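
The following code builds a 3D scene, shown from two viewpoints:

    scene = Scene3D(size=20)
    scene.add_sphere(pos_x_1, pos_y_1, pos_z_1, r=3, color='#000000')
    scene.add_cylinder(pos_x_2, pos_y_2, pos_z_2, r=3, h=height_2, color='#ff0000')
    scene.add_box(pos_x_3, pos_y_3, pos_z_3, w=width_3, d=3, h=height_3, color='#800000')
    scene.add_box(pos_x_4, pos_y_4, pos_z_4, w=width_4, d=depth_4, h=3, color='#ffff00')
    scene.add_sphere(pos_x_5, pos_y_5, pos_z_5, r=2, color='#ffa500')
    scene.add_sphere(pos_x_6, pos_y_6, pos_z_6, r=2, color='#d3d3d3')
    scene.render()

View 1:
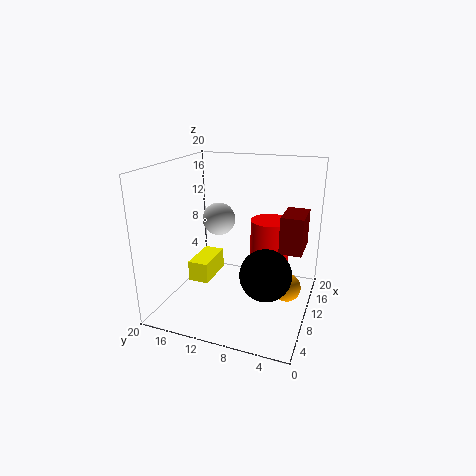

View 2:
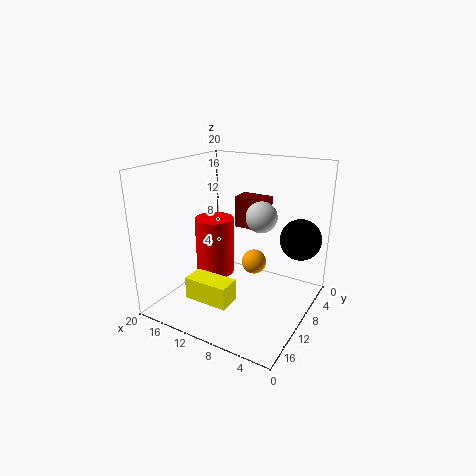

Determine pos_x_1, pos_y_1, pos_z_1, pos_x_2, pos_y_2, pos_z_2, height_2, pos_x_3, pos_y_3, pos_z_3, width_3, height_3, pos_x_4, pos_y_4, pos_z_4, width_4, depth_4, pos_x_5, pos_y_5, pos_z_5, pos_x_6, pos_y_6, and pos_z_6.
pos_x_1 = 3; pos_y_1 = 4; pos_z_1 = 9; pos_x_2 = 16; pos_y_2 = 7; pos_z_2 = 2; height_2 = 9; pos_x_3 = 9; pos_y_3 = 1; pos_z_3 = 9; width_3 = 5; height_3 = 5; pos_x_4 = 8; pos_y_4 = 14; pos_z_4 = 3; width_4 = 6; depth_4 = 3; pos_x_5 = 11; pos_y_5 = 3; pos_z_5 = 3; pos_x_6 = 6; pos_y_6 = 11; pos_z_6 = 14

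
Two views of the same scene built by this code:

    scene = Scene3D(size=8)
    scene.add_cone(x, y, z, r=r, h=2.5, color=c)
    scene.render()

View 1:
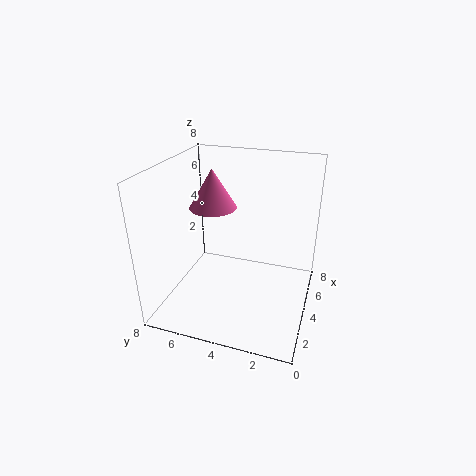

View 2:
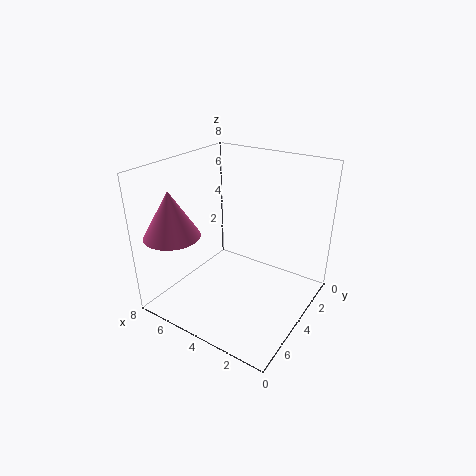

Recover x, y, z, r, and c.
x = 6.5, y = 6.5, z = 4.5, r = 1.5, c = 'hotpink'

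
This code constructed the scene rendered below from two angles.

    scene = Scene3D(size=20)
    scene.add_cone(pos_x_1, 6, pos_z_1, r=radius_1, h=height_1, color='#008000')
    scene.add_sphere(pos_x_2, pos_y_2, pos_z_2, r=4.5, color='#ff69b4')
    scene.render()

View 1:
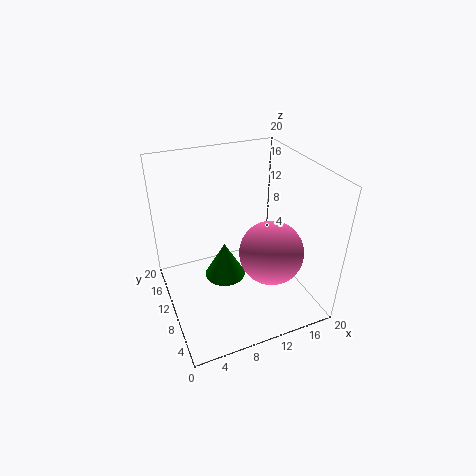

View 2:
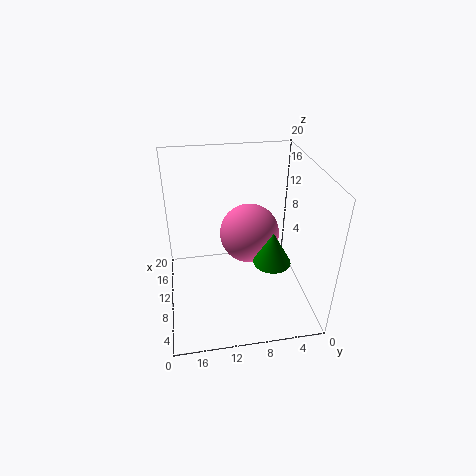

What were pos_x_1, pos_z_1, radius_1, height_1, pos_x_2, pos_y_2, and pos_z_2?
pos_x_1 = 6.5, pos_z_1 = 8, radius_1 = 2.5, height_1 = 4.5, pos_x_2 = 14, pos_y_2 = 7.5, pos_z_2 = 8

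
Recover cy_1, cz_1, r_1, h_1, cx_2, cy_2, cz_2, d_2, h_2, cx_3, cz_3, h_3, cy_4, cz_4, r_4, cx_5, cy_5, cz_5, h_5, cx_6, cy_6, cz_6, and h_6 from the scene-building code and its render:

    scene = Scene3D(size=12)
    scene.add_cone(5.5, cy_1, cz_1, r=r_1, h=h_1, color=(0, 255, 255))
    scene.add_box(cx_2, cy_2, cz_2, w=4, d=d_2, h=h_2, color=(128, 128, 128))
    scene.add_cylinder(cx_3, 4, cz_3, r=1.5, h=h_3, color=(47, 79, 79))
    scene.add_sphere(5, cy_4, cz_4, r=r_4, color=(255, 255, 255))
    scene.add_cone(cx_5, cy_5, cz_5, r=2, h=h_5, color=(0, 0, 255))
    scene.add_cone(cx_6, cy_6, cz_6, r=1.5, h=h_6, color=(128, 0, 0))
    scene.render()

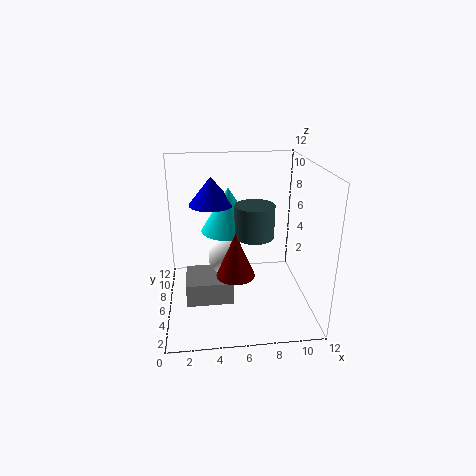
cy_1 = 9; cz_1 = 5.5; r_1 = 2.5; h_1 = 4; cx_2 = 1.5; cy_2 = 4.5; cz_2 = 0.5; d_2 = 3.5; h_2 = 2; cx_3 = 7; cz_3 = 7; h_3 = 2.5; cy_4 = 6.5; cz_4 = 4; r_4 = 1.5; cx_5 = 4; cy_5 = 9; cz_5 = 8; h_5 = 2.5; cx_6 = 5.5; cy_6 = 3.5; cz_6 = 4; h_6 = 3.5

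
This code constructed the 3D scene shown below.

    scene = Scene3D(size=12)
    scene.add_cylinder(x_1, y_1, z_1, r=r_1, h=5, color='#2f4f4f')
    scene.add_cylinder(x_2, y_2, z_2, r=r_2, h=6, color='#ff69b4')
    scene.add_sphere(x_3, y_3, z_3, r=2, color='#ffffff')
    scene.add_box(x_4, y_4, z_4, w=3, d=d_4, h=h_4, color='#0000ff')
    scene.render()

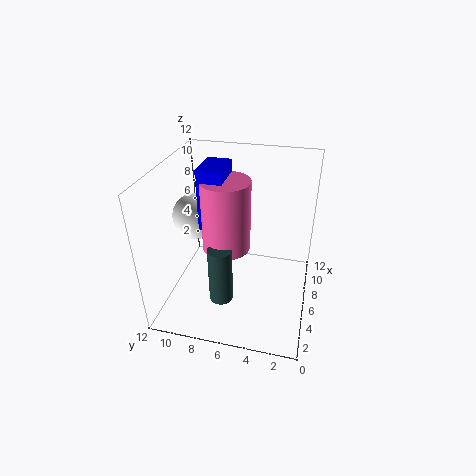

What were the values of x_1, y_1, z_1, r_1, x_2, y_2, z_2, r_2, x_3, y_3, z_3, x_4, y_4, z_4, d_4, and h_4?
x_1 = 4, y_1 = 7, z_1 = 1, r_1 = 1, x_2 = 6, y_2 = 7, z_2 = 5, r_2 = 2, x_3 = 7, y_3 = 10, z_3 = 7, x_4 = 5, y_4 = 7, z_4 = 7, d_4 = 2, h_4 = 5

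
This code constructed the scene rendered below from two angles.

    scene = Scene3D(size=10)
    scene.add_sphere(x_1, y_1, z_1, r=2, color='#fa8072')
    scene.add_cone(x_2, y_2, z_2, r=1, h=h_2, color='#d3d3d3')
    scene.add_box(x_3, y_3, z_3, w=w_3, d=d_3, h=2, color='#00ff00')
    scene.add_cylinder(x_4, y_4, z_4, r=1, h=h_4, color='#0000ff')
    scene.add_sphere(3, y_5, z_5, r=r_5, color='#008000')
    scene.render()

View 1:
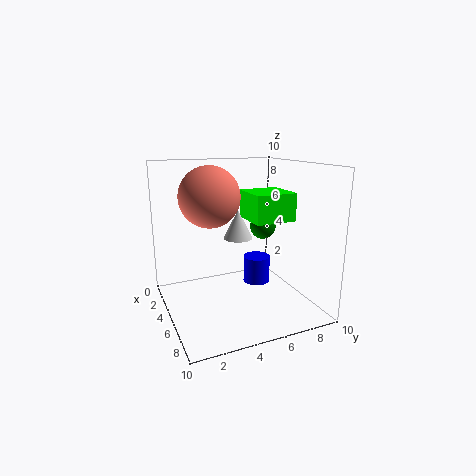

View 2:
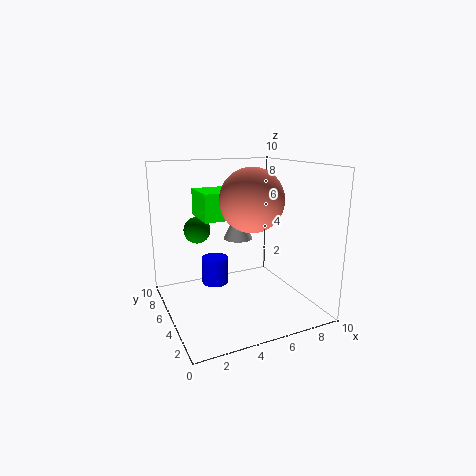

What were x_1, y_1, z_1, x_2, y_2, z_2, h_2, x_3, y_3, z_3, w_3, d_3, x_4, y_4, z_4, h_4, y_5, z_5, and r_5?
x_1 = 5
y_1 = 3
z_1 = 8
x_2 = 5
y_2 = 5
z_2 = 5
h_2 = 2
x_3 = 3
y_3 = 6
z_3 = 6
w_3 = 3
d_3 = 3
x_4 = 4
y_4 = 7
z_4 = 1
h_4 = 2
y_5 = 8
z_5 = 5
r_5 = 1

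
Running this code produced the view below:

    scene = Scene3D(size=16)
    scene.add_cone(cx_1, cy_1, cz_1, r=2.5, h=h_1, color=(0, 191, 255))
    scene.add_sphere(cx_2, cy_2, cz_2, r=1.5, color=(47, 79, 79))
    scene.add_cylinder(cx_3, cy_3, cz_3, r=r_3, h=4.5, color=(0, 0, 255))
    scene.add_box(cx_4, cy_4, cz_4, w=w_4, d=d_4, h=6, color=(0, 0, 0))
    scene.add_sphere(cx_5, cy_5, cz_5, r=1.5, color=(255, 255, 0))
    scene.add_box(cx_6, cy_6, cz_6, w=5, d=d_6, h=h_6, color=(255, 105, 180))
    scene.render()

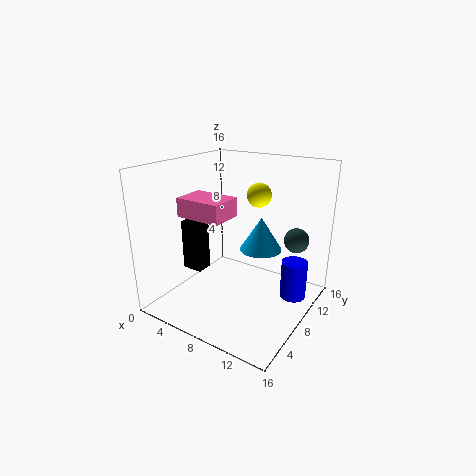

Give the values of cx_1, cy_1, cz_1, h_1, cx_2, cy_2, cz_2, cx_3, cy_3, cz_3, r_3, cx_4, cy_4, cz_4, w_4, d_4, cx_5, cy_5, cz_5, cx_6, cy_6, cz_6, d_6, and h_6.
cx_1 = 9, cy_1 = 11.5, cz_1 = 5.5, h_1 = 4, cx_2 = 12.5, cy_2 = 14, cz_2 = 6.5, cx_3 = 13.5, cy_3 = 11.5, cz_3 = 0.5, r_3 = 1.5, cx_4 = 1, cy_4 = 6.5, cz_4 = 3, w_4 = 2.5, d_4 = 2, cx_5 = 7.5, cy_5 = 13.5, cz_5 = 11.5, cx_6 = 3.5, cy_6 = 3.5, cz_6 = 11, d_6 = 3.5, h_6 = 2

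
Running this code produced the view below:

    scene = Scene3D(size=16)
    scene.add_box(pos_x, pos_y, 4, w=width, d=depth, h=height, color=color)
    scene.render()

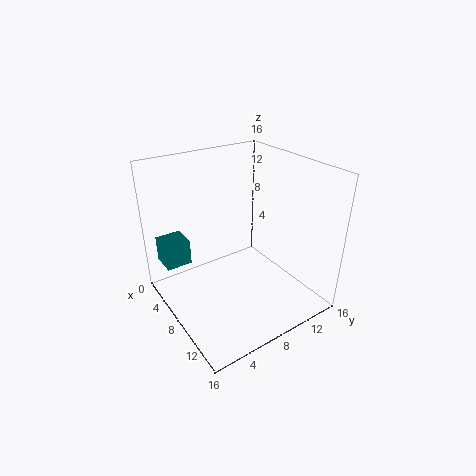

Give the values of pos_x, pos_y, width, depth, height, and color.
pos_x = 1; pos_y = 1; width = 3; depth = 3; height = 3; color = 'teal'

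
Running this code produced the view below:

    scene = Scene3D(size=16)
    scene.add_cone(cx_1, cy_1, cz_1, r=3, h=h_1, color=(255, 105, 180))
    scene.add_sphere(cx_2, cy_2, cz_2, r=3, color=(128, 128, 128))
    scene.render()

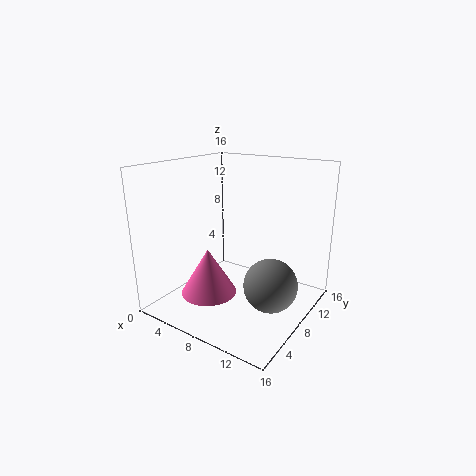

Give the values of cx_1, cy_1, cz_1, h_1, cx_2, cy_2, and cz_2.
cx_1 = 6.5
cy_1 = 4.5
cz_1 = 2.5
h_1 = 5
cx_2 = 12
cy_2 = 8.5
cz_2 = 3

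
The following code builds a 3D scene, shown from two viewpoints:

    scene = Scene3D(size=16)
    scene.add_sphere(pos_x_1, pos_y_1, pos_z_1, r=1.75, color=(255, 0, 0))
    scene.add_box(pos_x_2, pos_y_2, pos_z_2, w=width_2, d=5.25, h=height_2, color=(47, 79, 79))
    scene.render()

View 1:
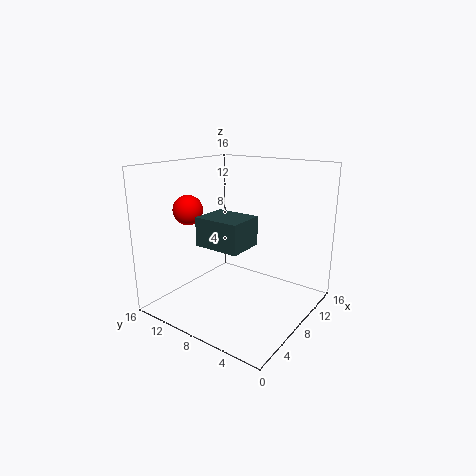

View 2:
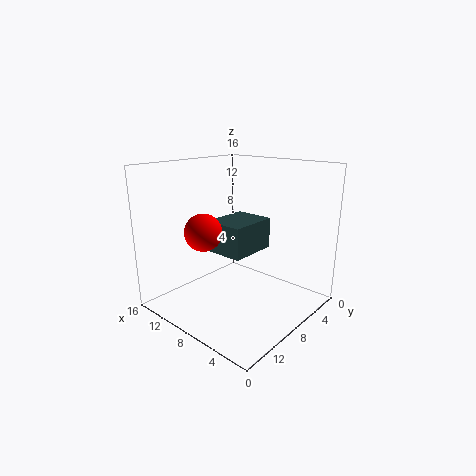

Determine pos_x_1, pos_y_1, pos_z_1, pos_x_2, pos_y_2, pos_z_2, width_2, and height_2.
pos_x_1 = 6.75, pos_y_1 = 14.25, pos_z_1 = 10.5, pos_x_2 = 5, pos_y_2 = 6.25, pos_z_2 = 7.25, width_2 = 4.25, height_2 = 3.25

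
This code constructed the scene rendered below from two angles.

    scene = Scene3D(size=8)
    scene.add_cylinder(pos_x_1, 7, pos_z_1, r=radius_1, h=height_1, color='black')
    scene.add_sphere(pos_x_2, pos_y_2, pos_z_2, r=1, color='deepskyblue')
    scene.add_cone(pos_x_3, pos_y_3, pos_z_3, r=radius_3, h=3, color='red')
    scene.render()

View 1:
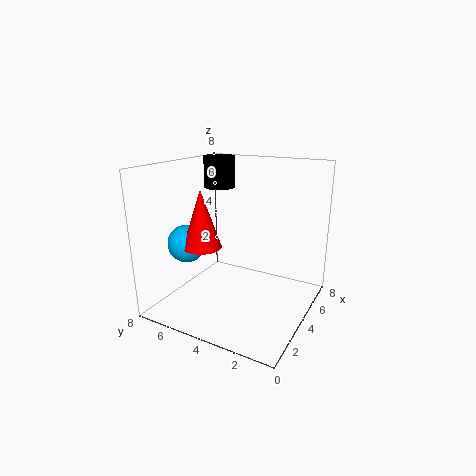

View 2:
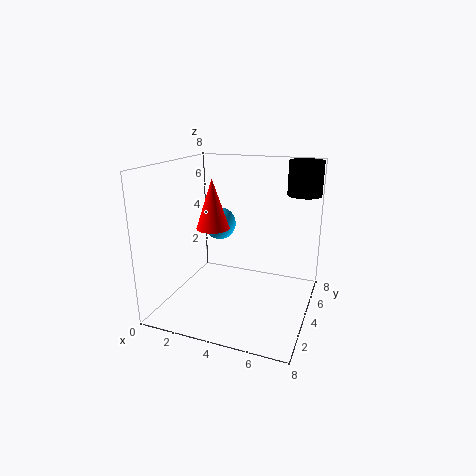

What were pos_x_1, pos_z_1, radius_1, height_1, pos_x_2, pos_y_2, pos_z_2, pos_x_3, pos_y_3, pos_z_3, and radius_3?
pos_x_1 = 7
pos_z_1 = 6
radius_1 = 1
height_1 = 2
pos_x_2 = 2
pos_y_2 = 6
pos_z_2 = 4
pos_x_3 = 2
pos_y_3 = 5
pos_z_3 = 4
radius_3 = 1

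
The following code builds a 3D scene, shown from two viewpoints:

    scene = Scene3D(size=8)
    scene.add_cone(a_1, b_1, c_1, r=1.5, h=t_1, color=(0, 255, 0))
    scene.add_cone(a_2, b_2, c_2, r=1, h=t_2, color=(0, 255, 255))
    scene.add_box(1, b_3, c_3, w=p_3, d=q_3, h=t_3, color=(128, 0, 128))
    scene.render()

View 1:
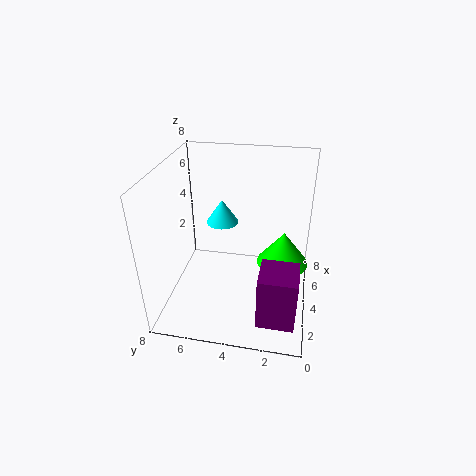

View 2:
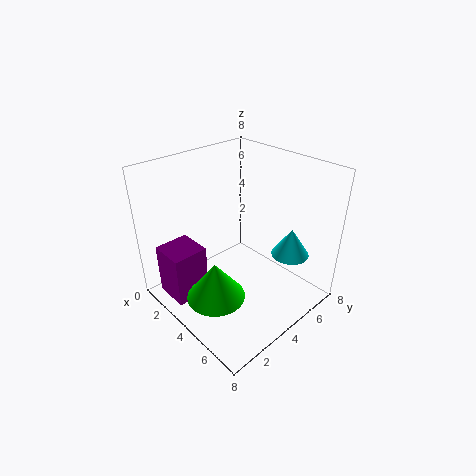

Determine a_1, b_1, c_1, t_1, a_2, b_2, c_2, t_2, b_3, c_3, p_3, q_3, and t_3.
a_1 = 5, b_1 = 1.5, c_1 = 2, t_1 = 2, a_2 = 6.5, b_2 = 5.5, c_2 = 3.5, t_2 = 1.5, b_3 = 0.5, c_3 = 0.5, p_3 = 2, q_3 = 2, t_3 = 3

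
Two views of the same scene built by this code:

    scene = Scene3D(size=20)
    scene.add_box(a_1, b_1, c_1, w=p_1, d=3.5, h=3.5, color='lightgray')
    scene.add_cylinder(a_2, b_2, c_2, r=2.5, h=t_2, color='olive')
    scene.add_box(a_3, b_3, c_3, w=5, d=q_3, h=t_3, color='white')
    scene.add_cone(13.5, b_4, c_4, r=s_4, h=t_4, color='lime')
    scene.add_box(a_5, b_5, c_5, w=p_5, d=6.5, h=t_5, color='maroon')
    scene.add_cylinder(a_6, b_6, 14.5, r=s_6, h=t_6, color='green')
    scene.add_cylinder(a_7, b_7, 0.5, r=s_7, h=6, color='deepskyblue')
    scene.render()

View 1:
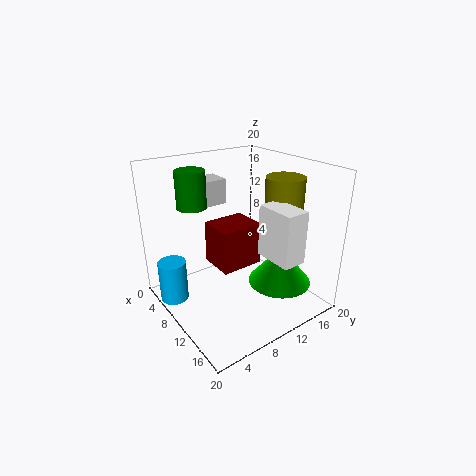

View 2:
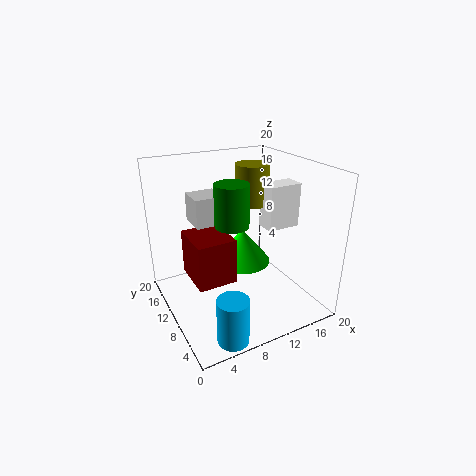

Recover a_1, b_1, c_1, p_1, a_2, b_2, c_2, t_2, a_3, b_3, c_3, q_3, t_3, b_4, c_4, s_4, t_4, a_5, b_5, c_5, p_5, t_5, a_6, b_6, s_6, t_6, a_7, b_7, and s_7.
a_1 = 3, b_1 = 7, c_1 = 14, p_1 = 3.5, a_2 = 14.5, b_2 = 14, c_2 = 13, t_2 = 6, a_3 = 15, b_3 = 9.5, c_3 = 10, q_3 = 3, t_3 = 6.5, b_4 = 15, c_4 = 3, s_4 = 4.5, t_4 = 5.5, a_5 = 3.5, b_5 = 8.5, c_5 = 4, p_5 = 5.5, t_5 = 6.5, a_6 = 6.5, b_6 = 5, s_6 = 2, t_6 = 5, a_7 = 5, b_7 = 2, s_7 = 2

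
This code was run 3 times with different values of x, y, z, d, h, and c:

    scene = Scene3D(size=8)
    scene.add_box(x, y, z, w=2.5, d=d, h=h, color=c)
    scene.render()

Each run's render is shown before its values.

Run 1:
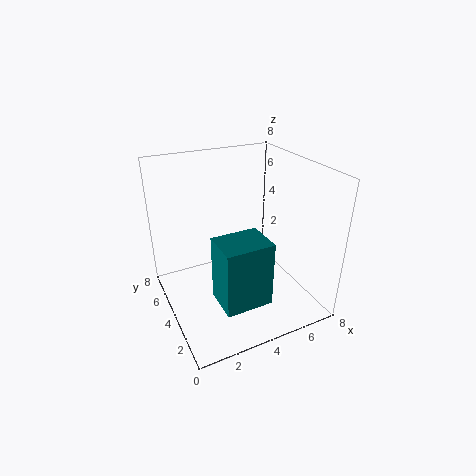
x = 2
y = 1
z = 1.5
d = 2
h = 3.5
c = 'teal'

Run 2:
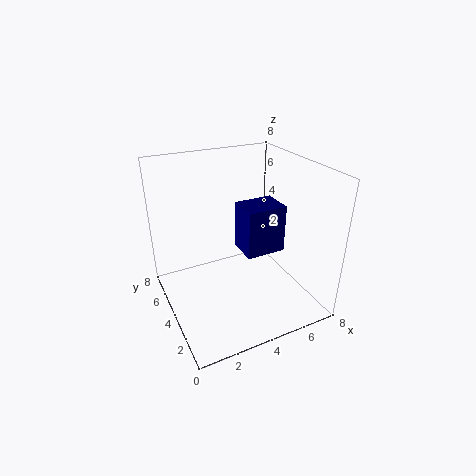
x = 5
y = 4.5
z = 2
d = 2
h = 3
c = 'navy'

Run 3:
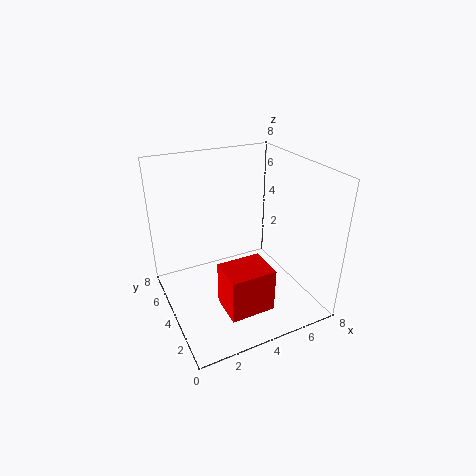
x = 2.5
y = 1.5
z = 0.5
d = 2
h = 2.5
c = 'red'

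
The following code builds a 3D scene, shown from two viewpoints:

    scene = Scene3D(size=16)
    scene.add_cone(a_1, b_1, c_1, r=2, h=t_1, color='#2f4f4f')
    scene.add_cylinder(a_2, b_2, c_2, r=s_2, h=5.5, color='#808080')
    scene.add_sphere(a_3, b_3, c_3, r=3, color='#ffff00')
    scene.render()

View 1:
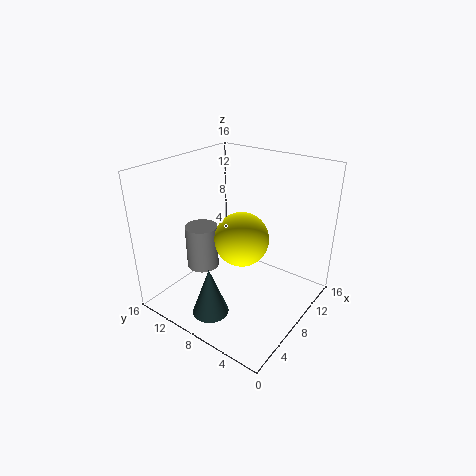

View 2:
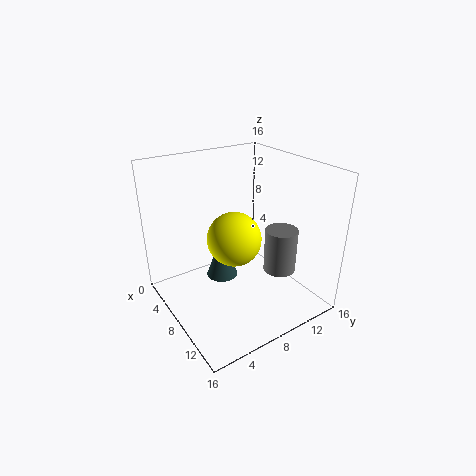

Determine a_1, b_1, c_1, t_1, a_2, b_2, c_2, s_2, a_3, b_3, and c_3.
a_1 = 3.5
b_1 = 8.5
c_1 = 0.5
t_1 = 5.5
a_2 = 8.5
b_2 = 14
c_2 = 2
s_2 = 2
a_3 = 8
b_3 = 7.5
c_3 = 8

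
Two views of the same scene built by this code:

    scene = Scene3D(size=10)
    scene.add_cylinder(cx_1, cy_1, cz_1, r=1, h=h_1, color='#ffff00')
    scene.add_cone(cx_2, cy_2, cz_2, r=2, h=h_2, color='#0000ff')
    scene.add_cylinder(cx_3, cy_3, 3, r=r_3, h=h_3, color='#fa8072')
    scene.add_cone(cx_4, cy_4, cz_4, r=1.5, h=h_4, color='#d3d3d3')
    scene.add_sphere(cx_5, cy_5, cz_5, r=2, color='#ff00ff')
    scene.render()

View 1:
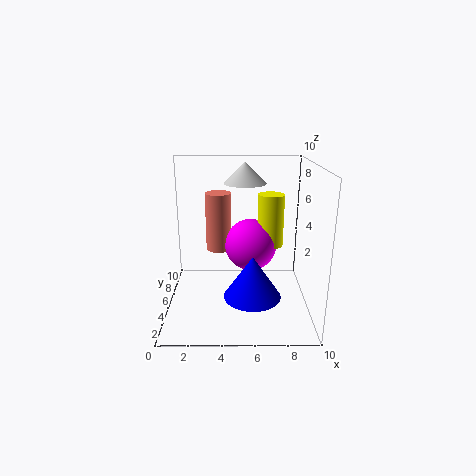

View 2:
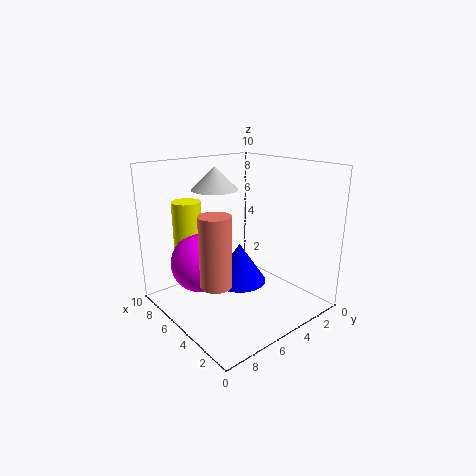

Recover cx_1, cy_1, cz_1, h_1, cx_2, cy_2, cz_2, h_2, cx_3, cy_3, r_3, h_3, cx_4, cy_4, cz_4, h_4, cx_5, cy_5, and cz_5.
cx_1 = 7.5, cy_1 = 7.5, cz_1 = 3.5, h_1 = 4, cx_2 = 6, cy_2 = 4, cz_2 = 1, h_2 = 3, cx_3 = 3.5, cy_3 = 8, r_3 = 1, h_3 = 4.5, cx_4 = 5.5, cy_4 = 6.5, cz_4 = 8.5, h_4 = 1.5, cx_5 = 6, cy_5 = 7.5, cz_5 = 3.5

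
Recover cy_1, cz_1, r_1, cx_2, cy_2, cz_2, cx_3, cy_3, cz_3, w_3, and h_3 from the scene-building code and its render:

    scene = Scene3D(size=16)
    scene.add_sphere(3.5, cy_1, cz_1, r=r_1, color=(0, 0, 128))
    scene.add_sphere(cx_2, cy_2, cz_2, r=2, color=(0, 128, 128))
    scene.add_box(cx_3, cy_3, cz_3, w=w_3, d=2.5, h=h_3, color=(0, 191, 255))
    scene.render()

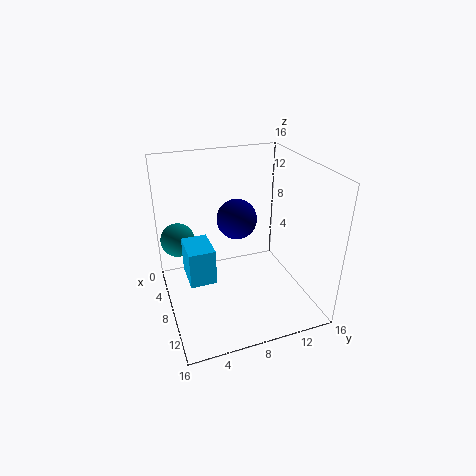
cy_1 = 9.5, cz_1 = 8, r_1 = 2.5, cx_2 = 3.5, cy_2 = 2, cz_2 = 6.5, cx_3 = 9.5, cy_3 = 1.5, cz_3 = 6.5, w_3 = 3.5, h_3 = 3.5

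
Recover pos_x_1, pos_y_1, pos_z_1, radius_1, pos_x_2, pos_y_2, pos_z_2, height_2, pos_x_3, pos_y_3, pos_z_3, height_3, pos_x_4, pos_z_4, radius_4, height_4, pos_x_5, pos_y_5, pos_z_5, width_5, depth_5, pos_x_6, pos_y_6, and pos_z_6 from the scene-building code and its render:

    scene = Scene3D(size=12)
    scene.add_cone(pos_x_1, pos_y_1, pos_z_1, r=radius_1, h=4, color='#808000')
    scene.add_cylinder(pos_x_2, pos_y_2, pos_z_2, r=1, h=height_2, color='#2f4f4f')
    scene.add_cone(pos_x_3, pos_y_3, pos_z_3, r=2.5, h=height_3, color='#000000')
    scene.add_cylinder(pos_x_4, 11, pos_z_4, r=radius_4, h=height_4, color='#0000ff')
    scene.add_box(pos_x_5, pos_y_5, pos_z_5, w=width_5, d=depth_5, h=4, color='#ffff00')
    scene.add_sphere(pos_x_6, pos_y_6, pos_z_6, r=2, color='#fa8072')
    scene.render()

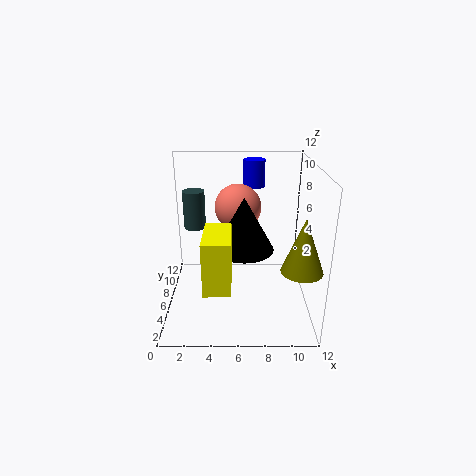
pos_x_1 = 10.5
pos_y_1 = 1.5
pos_z_1 = 5.5
radius_1 = 1.5
pos_x_2 = 2
pos_y_2 = 9.5
pos_z_2 = 5.5
height_2 = 3.5
pos_x_3 = 6.5
pos_y_3 = 6
pos_z_3 = 5
height_3 = 4.5
pos_x_4 = 7.5
pos_z_4 = 9
radius_4 = 1
height_4 = 2.5
pos_x_5 = 3.5
pos_y_5 = 0.5
pos_z_5 = 4
width_5 = 2
depth_5 = 4
pos_x_6 = 6
pos_y_6 = 8
pos_z_6 = 8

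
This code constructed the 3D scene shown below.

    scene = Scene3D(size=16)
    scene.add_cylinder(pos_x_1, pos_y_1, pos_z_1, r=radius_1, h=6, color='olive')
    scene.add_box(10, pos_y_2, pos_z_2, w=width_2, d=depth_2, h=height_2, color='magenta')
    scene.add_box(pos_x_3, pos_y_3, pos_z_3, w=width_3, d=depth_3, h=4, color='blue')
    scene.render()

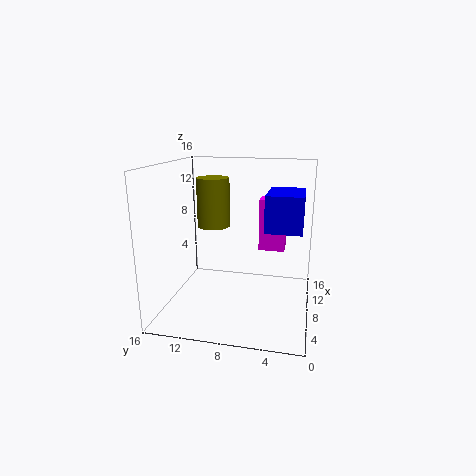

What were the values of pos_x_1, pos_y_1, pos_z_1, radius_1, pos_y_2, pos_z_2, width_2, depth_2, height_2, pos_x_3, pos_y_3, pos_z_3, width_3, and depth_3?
pos_x_1 = 12, pos_y_1 = 12, pos_z_1 = 8, radius_1 = 2, pos_y_2 = 3, pos_z_2 = 6, width_2 = 2, depth_2 = 3, height_2 = 6, pos_x_3 = 7, pos_y_3 = 1, pos_z_3 = 9, width_3 = 6, depth_3 = 4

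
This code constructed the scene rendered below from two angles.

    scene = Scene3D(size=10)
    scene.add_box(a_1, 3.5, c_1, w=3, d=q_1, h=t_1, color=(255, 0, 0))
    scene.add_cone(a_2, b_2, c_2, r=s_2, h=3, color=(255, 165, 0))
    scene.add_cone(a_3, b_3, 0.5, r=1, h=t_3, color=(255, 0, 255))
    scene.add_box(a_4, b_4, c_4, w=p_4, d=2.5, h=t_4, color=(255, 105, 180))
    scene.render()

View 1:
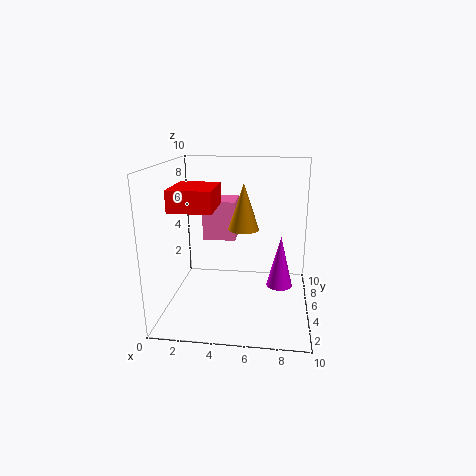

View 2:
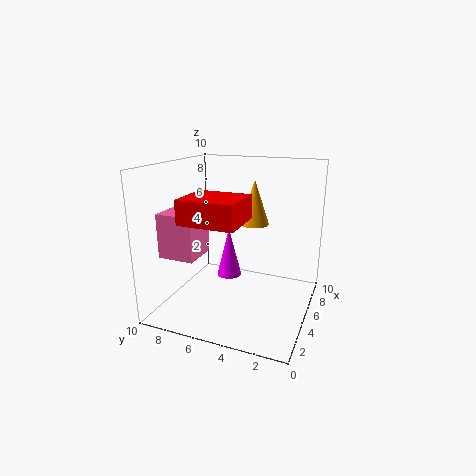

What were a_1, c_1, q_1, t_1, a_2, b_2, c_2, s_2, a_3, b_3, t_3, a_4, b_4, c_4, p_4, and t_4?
a_1 = 0.5, c_1 = 7, q_1 = 3.5, t_1 = 1.5, a_2 = 5.5, b_2 = 4, c_2 = 6, s_2 = 1, a_3 = 8, b_3 = 7, t_3 = 4, a_4 = 2, b_4 = 7, c_4 = 4, p_4 = 2.5, t_4 = 3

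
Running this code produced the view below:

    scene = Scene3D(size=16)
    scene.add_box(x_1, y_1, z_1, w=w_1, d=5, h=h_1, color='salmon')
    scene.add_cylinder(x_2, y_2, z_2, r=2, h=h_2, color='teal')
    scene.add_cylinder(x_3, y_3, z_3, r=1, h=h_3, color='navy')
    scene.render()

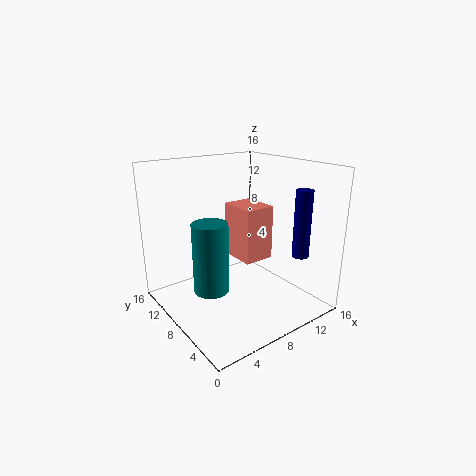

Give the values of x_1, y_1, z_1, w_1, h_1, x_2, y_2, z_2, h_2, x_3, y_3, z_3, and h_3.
x_1 = 11, y_1 = 10, z_1 = 3, w_1 = 4, h_1 = 7, x_2 = 5, y_2 = 9, z_2 = 2, h_2 = 8, x_3 = 15, y_3 = 5, z_3 = 5, h_3 = 8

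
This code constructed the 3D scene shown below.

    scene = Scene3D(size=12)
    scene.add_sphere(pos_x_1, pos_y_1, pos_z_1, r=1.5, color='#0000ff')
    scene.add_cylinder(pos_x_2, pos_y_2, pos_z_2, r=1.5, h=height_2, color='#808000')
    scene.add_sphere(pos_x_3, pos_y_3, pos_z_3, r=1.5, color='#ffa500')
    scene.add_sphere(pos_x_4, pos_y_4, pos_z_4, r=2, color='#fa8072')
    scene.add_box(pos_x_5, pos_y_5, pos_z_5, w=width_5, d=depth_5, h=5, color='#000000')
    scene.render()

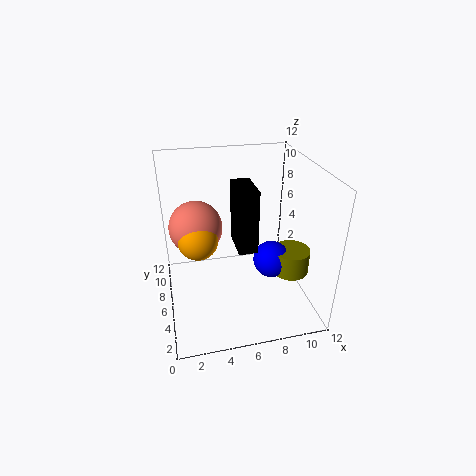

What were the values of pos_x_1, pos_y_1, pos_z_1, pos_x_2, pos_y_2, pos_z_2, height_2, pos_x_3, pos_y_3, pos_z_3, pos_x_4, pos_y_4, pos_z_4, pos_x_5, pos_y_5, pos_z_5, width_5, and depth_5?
pos_x_1 = 8.5; pos_y_1 = 4.5; pos_z_1 = 4.5; pos_x_2 = 10; pos_y_2 = 4; pos_z_2 = 3.5; height_2 = 2; pos_x_3 = 2.5; pos_y_3 = 4; pos_z_3 = 7.5; pos_x_4 = 2.5; pos_y_4 = 5; pos_z_4 = 8; pos_x_5 = 5.5; pos_y_5 = 3.5; pos_z_5 = 6; width_5 = 1.5; depth_5 = 3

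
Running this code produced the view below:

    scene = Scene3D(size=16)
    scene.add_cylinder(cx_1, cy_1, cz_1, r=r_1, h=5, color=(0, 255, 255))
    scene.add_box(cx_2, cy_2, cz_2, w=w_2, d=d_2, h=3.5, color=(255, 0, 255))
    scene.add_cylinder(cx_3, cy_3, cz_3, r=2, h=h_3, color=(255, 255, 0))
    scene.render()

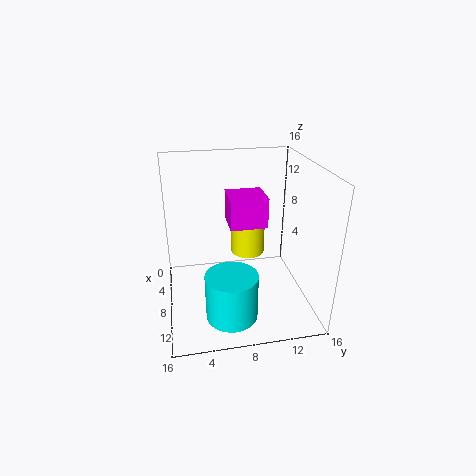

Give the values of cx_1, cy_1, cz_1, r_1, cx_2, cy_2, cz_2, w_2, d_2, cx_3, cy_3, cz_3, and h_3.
cx_1 = 12.25, cy_1 = 6.5, cz_1 = 1, r_1 = 2.75, cx_2 = 3.75, cy_2 = 7.25, cz_2 = 8.75, w_2 = 4, d_2 = 4.25, cx_3 = 5.25, cy_3 = 9.75, cz_3 = 4.75, h_3 = 5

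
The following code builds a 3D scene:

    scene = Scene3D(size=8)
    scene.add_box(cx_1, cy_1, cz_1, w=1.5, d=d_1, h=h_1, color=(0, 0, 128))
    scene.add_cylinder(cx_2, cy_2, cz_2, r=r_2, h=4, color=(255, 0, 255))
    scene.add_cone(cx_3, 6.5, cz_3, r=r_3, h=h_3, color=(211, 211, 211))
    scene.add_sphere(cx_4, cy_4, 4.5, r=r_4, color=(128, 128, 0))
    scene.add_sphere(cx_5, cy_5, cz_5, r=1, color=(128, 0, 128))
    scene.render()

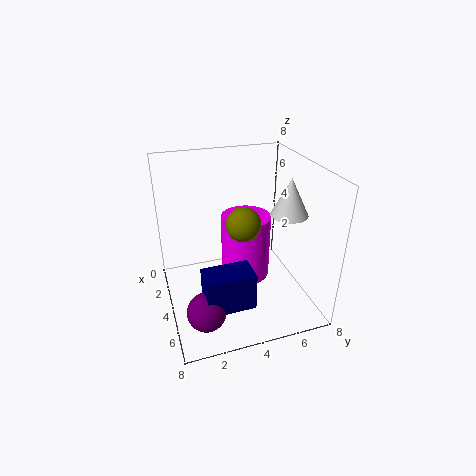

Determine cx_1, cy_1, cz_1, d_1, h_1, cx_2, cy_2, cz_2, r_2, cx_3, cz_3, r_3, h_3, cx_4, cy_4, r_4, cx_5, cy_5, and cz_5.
cx_1 = 5.5; cy_1 = 1.5; cz_1 = 1.5; d_1 = 2.5; h_1 = 2; cx_2 = 2.5; cy_2 = 5; cz_2 = 0.5; r_2 = 1.5; cx_3 = 5; cz_3 = 5.5; r_3 = 1; h_3 = 2; cx_4 = 3.5; cy_4 = 4.5; r_4 = 1; cx_5 = 6.5; cy_5 = 1.5; cz_5 = 1.5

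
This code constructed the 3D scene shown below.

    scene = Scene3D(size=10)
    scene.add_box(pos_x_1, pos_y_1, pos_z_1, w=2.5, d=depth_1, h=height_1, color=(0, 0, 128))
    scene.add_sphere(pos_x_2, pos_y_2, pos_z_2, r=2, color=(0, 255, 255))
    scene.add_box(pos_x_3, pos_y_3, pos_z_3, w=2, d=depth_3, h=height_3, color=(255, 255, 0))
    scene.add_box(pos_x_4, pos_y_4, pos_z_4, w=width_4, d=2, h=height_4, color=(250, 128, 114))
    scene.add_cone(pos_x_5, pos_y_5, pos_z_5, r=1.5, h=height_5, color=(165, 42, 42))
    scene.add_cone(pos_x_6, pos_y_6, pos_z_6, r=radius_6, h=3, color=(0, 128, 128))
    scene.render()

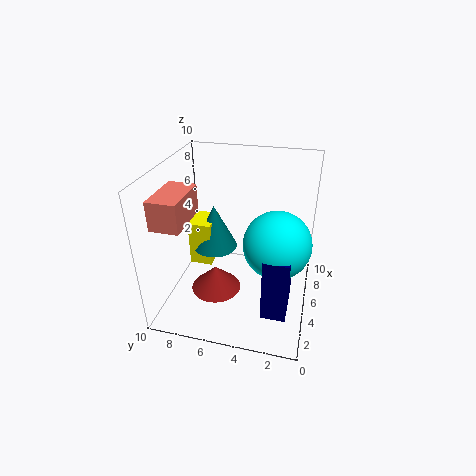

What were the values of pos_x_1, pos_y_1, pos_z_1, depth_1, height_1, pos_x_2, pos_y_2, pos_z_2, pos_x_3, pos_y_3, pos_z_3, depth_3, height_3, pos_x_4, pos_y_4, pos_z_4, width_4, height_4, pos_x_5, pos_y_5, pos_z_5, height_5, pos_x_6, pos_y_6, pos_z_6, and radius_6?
pos_x_1 = 0.5
pos_y_1 = 1
pos_z_1 = 2.5
depth_1 = 1.5
height_1 = 4
pos_x_2 = 2.5
pos_y_2 = 2
pos_z_2 = 6.5
pos_x_3 = 3.5
pos_y_3 = 6.5
pos_z_3 = 3.5
depth_3 = 1.5
height_3 = 3
pos_x_4 = 2
pos_y_4 = 8
pos_z_4 = 6.5
width_4 = 3.5
height_4 = 2
pos_x_5 = 1.5
pos_y_5 = 5.5
pos_z_5 = 3.5
height_5 = 1.5
pos_x_6 = 4.5
pos_y_6 = 6.5
pos_z_6 = 4.5
radius_6 = 1.5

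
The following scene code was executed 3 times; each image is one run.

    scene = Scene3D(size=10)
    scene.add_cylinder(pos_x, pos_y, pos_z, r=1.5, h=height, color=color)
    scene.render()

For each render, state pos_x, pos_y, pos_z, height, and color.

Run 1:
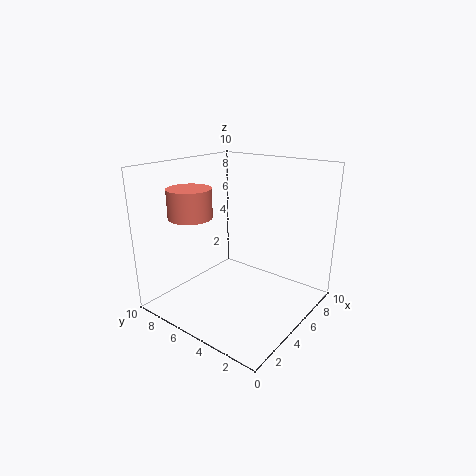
pos_x = 3; pos_y = 7.5; pos_z = 6.5; height = 2; color = 'salmon'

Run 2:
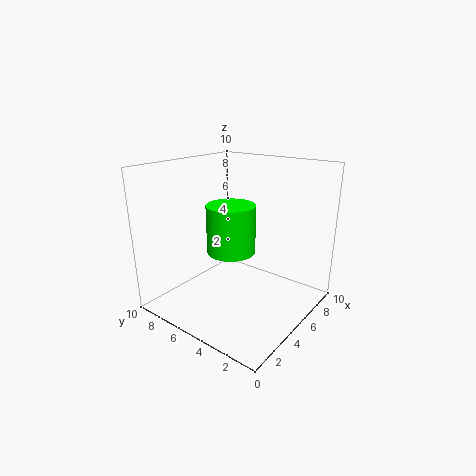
pos_x = 3; pos_y = 4; pos_z = 5; height = 3; color = 'lime'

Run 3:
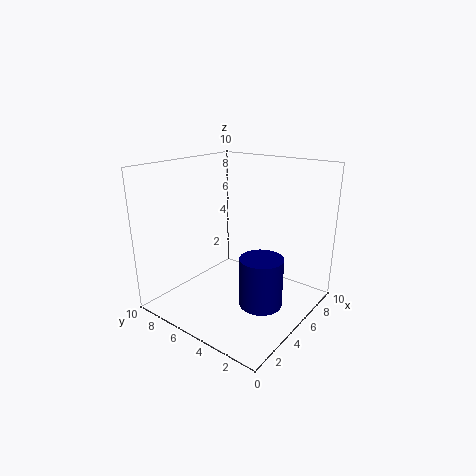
pos_x = 5; pos_y = 3; pos_z = 0.5; height = 3.5; color = 'navy'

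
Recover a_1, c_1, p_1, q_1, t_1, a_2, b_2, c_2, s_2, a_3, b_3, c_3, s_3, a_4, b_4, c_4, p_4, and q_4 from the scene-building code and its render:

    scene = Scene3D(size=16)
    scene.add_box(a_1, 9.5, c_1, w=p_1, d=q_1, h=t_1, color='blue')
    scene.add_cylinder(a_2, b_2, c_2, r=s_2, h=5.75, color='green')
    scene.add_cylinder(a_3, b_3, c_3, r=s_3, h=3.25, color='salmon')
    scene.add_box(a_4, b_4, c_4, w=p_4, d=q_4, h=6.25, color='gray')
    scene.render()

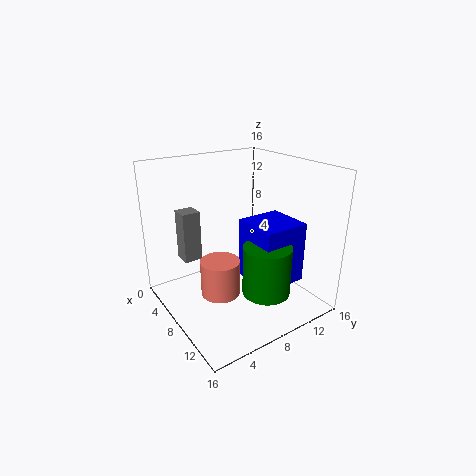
a_1 = 6; c_1 = 2; p_1 = 5.5; q_1 = 5.5; t_1 = 7.25; a_2 = 10.5; b_2 = 10.25; c_2 = 1.5; s_2 = 2.75; a_3 = 13.25; b_3 = 2.5; c_3 = 6; s_3 = 1.75; a_4 = 0.25; b_4 = 4; c_4 = 3.5; p_4 = 2.25; q_4 = 2.25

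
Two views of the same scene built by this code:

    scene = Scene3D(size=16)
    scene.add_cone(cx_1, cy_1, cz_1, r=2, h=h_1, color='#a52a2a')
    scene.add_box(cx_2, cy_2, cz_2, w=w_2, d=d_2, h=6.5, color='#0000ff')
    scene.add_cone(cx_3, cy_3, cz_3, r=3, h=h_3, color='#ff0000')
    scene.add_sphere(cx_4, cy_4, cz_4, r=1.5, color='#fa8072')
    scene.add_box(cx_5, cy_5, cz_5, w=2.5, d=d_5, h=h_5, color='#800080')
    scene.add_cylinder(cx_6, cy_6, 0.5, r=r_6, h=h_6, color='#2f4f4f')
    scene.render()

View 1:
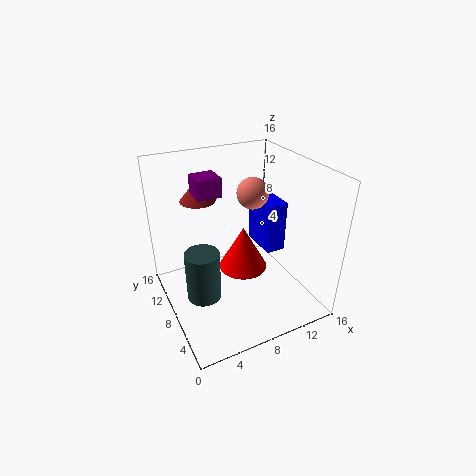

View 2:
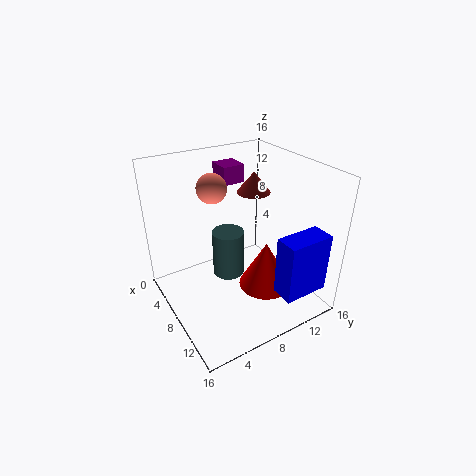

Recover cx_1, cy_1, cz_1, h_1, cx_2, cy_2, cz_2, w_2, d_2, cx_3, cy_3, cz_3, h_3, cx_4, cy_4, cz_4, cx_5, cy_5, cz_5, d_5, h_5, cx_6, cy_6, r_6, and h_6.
cx_1 = 5
cy_1 = 12
cz_1 = 11.5
h_1 = 2.5
cx_2 = 13
cy_2 = 9.5
cz_2 = 3.5
w_2 = 2.5
d_2 = 5
cx_3 = 10
cy_3 = 10.5
cz_3 = 2
h_3 = 5.5
cx_4 = 8
cy_4 = 5
cz_4 = 14.5
cx_5 = 3.5
cy_5 = 7.5
cz_5 = 13.5
d_5 = 2.5
h_5 = 2
cx_6 = 4
cy_6 = 9
r_6 = 2
h_6 = 6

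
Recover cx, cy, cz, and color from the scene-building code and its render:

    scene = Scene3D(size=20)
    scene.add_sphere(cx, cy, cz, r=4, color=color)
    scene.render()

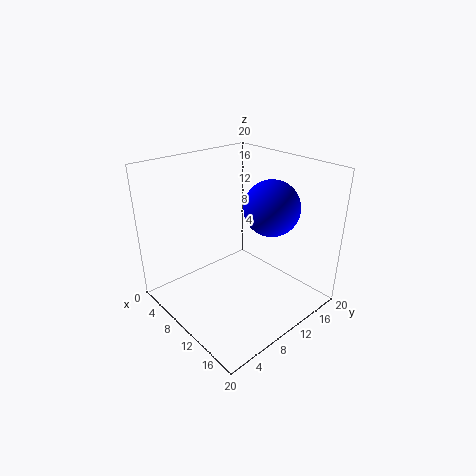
cx = 11.5; cy = 15; cz = 13.5; color = 'blue'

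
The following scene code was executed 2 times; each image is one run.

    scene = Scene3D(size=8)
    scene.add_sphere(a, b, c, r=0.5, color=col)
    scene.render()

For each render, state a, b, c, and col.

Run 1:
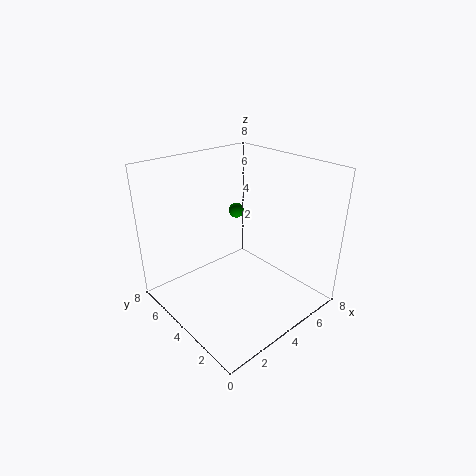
a = 6.5, b = 7, c = 4, col = 'green'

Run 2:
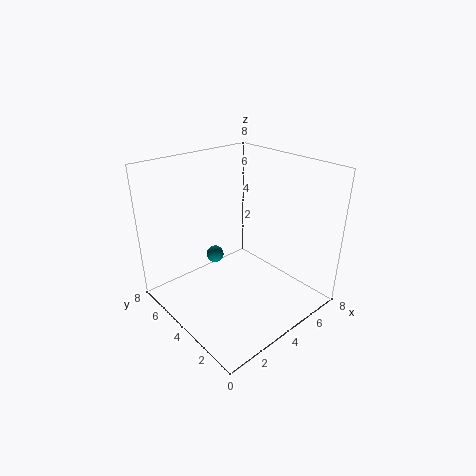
a = 3.5, b = 5.5, c = 2.5, col = 'teal'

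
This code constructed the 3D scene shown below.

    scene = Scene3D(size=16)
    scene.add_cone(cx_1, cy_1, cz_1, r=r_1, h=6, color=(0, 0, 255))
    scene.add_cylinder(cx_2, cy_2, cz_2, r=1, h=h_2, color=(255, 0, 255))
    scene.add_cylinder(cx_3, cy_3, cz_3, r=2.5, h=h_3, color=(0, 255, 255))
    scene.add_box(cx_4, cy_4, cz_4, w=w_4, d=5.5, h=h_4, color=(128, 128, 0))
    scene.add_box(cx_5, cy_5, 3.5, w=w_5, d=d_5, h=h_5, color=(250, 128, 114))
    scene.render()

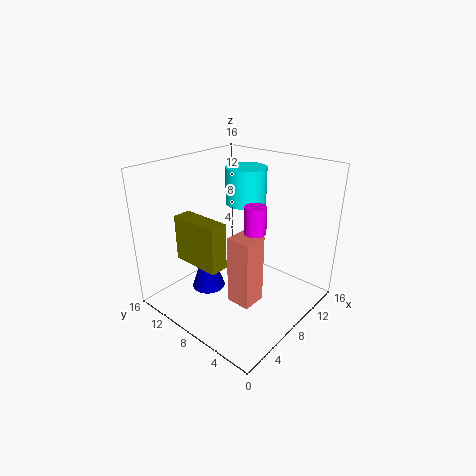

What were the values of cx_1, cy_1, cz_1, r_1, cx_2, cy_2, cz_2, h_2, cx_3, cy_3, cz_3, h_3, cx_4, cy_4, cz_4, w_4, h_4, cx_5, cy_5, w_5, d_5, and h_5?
cx_1 = 7
cy_1 = 12
cz_1 = 0.5
r_1 = 2
cx_2 = 4.5
cy_2 = 3
cz_2 = 11.5
h_2 = 2.5
cx_3 = 13
cy_3 = 11
cz_3 = 10
h_3 = 4.5
cx_4 = 3
cy_4 = 7
cz_4 = 6
w_4 = 2
h_4 = 5
cx_5 = 3.5
cy_5 = 3
w_5 = 2.5
d_5 = 2.5
h_5 = 7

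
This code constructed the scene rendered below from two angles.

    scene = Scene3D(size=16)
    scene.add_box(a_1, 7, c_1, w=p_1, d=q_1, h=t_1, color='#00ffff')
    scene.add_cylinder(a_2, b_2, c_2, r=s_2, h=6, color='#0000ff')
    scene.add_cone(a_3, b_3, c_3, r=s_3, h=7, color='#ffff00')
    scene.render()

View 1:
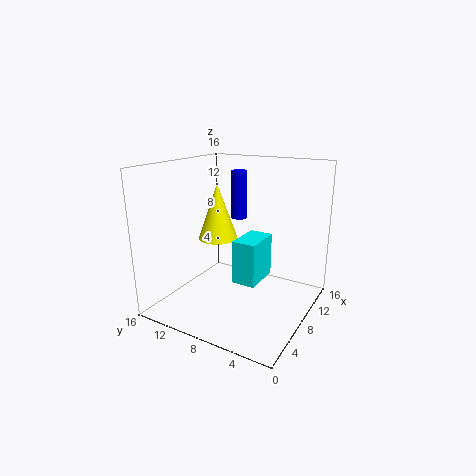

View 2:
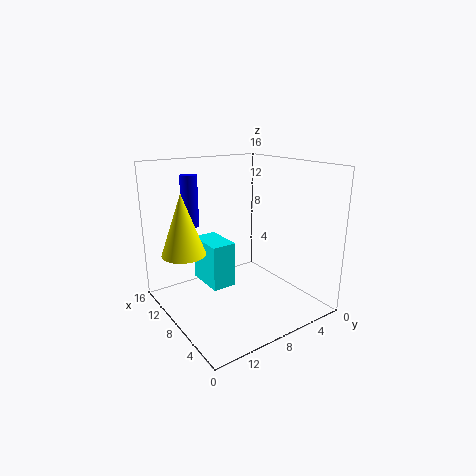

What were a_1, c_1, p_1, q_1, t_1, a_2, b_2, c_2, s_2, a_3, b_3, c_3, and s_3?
a_1 = 10; c_1 = 1; p_1 = 5; q_1 = 3; t_1 = 5.5; a_2 = 13.5; b_2 = 11; c_2 = 8.5; s_2 = 1; a_3 = 11.5; b_3 = 13; c_3 = 6; s_3 = 2.5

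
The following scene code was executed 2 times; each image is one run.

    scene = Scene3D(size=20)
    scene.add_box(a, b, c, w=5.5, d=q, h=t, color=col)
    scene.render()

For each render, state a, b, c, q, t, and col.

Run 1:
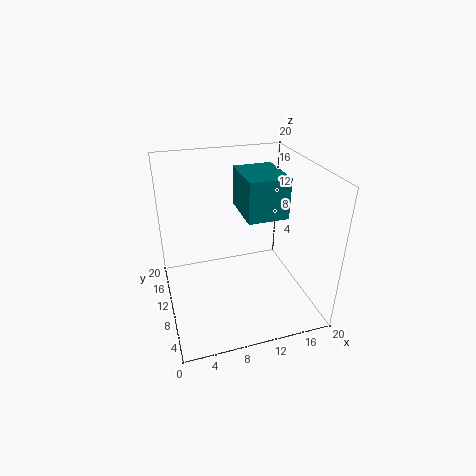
a = 10.5, b = 7, c = 13.5, q = 7, t = 5.5, col = 'teal'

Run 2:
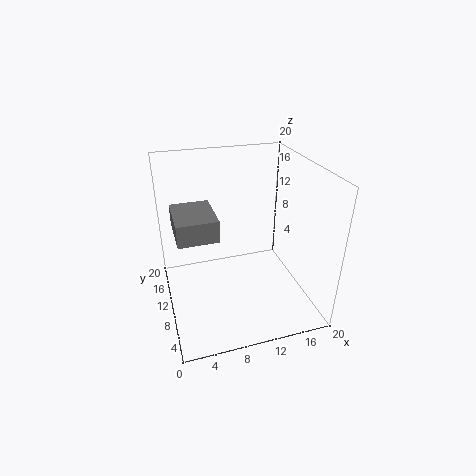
a = 1.5, b = 8, c = 11, q = 7, t = 3, col = 'gray'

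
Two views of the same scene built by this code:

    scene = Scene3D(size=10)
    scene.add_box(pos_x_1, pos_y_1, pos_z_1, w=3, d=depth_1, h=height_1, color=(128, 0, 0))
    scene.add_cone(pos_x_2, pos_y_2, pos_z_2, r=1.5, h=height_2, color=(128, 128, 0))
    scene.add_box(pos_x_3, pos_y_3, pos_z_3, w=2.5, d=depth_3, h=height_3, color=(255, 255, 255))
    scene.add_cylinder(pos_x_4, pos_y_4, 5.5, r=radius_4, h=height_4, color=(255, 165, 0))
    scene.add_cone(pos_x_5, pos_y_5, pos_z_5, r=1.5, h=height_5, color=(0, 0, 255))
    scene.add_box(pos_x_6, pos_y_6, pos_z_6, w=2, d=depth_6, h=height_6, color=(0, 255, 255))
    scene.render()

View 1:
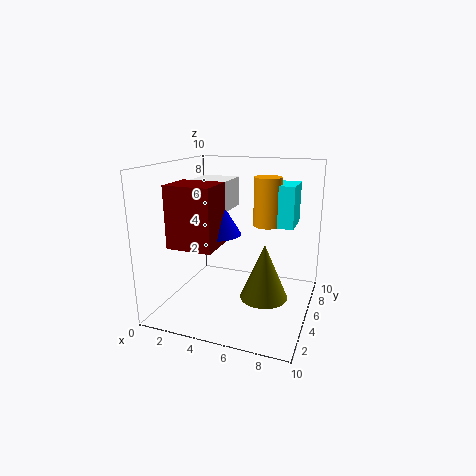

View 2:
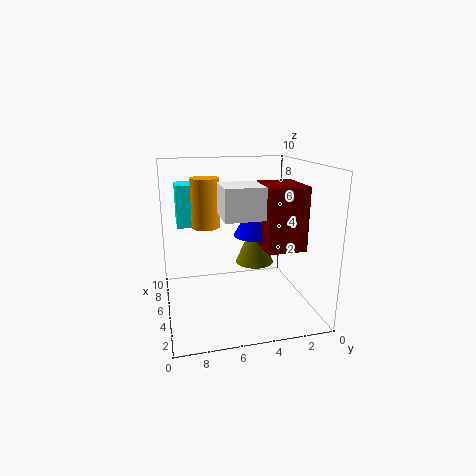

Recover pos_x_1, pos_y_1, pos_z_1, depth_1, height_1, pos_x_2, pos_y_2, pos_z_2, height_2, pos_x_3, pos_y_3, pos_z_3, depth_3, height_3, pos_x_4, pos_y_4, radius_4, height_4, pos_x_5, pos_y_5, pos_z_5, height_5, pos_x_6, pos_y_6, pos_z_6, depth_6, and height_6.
pos_x_1 = 1.5; pos_y_1 = 1.5; pos_z_1 = 5; depth_1 = 2.5; height_1 = 4; pos_x_2 = 7.5; pos_y_2 = 3; pos_z_2 = 2; height_2 = 3.5; pos_x_3 = 2; pos_y_3 = 4; pos_z_3 = 7; depth_3 = 2.5; height_3 = 2; pos_x_4 = 6.5; pos_y_4 = 7; radius_4 = 1; height_4 = 3.5; pos_x_5 = 4; pos_y_5 = 4; pos_z_5 = 5.5; height_5 = 2.5; pos_x_6 = 6.5; pos_y_6 = 6.5; pos_z_6 = 5.5; depth_6 = 2.5; height_6 = 3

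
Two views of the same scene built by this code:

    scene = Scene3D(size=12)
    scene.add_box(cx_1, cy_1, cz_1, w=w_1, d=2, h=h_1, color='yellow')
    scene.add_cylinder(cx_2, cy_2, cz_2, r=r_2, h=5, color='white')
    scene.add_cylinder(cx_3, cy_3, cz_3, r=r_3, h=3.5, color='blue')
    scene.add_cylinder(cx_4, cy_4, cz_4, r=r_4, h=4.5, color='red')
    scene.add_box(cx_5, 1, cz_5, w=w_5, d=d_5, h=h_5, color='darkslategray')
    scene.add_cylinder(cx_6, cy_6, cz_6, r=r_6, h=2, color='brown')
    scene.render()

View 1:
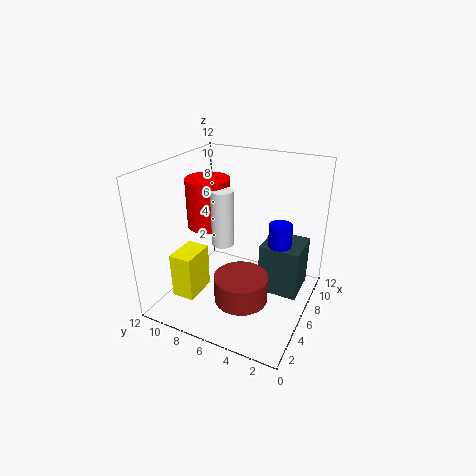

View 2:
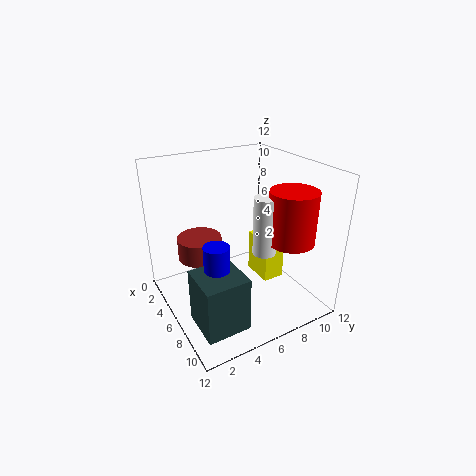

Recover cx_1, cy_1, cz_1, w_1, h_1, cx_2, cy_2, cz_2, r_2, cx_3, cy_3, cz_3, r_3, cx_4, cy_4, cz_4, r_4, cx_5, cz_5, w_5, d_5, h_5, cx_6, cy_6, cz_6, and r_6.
cx_1 = 3
cy_1 = 9
cz_1 = 0.5
w_1 = 3
h_1 = 4
cx_2 = 7
cy_2 = 8
cz_2 = 4.5
r_2 = 1
cx_3 = 8
cy_3 = 3
cz_3 = 3.5
r_3 = 1
cx_4 = 8
cy_4 = 10
cz_4 = 5.5
r_4 = 2
cx_5 = 7
cz_5 = 0.5
w_5 = 3.5
d_5 = 3.5
h_5 = 4.5
cx_6 = 2.5
cy_6 = 4
cz_6 = 3
r_6 = 2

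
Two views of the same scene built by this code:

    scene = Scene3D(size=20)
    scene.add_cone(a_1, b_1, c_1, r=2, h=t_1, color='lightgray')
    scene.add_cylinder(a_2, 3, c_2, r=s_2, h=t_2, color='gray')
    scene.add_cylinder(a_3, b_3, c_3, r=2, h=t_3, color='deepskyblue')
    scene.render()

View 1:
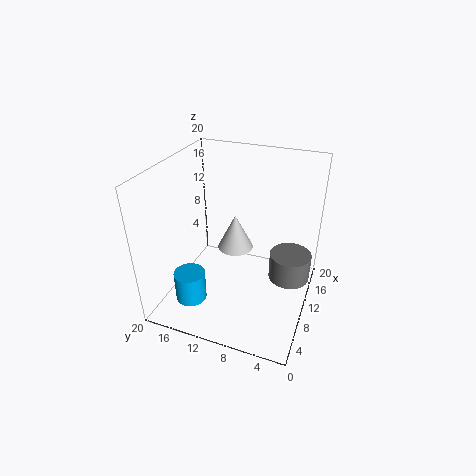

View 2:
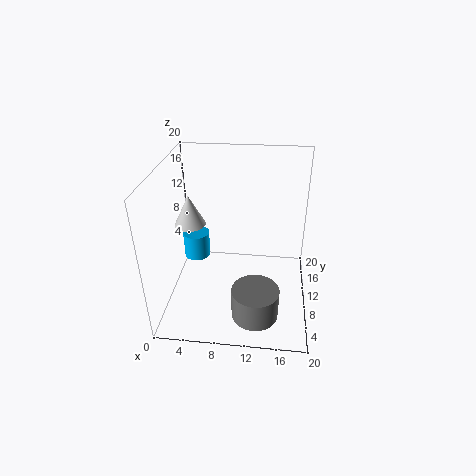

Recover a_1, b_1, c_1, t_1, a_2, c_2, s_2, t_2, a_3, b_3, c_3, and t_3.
a_1 = 4, b_1 = 8, c_1 = 13, t_1 = 4, a_2 = 13, c_2 = 3, s_2 = 3, t_2 = 4, a_3 = 3, b_3 = 14, c_3 = 4, t_3 = 4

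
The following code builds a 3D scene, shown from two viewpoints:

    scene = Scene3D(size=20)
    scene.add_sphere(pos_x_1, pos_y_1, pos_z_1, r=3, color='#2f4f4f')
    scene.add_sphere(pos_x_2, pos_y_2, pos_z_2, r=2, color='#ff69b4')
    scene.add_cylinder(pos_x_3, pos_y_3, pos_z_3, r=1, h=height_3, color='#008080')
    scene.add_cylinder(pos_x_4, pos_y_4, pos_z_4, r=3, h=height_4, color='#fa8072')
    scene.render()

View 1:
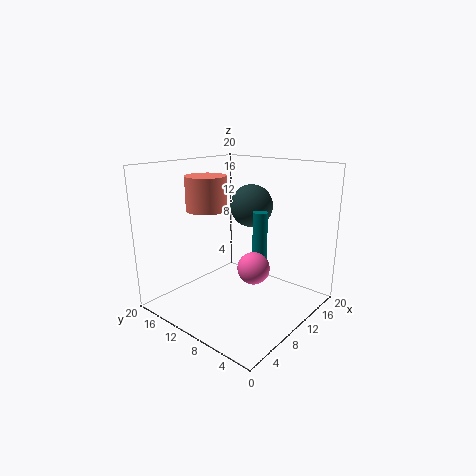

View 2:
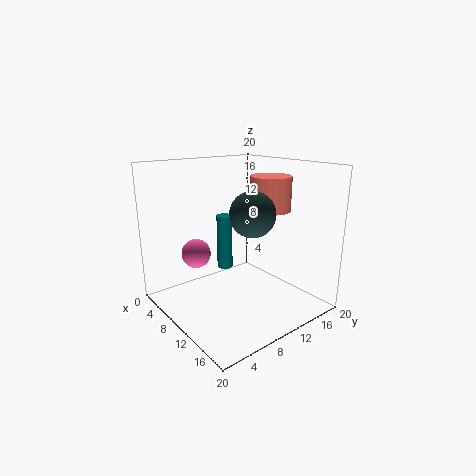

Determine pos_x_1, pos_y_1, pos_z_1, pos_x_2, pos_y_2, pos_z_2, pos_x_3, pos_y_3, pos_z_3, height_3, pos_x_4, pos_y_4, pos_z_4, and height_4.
pos_x_1 = 13; pos_y_1 = 10; pos_z_1 = 14; pos_x_2 = 7; pos_y_2 = 5; pos_z_2 = 8; pos_x_3 = 11; pos_y_3 = 7; pos_z_3 = 7; height_3 = 7; pos_x_4 = 10; pos_y_4 = 16; pos_z_4 = 13; height_4 = 5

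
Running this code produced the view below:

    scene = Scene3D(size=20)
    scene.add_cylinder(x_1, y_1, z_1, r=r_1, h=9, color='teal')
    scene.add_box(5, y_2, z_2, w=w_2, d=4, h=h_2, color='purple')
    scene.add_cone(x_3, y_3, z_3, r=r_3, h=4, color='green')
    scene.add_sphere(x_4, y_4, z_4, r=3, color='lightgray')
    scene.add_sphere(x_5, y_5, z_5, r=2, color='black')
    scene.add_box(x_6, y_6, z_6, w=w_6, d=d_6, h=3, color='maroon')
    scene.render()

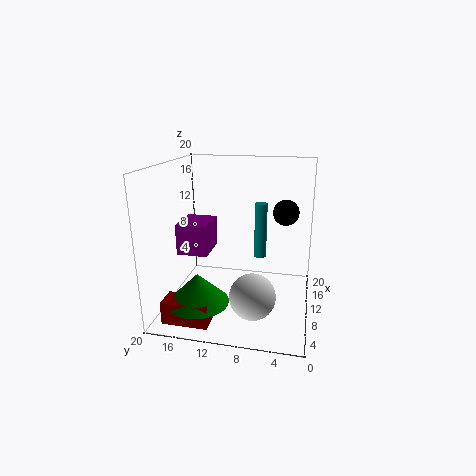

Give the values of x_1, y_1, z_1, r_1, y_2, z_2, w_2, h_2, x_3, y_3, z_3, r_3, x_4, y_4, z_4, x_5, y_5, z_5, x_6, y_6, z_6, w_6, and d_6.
x_1 = 18
y_1 = 8
z_1 = 4
r_1 = 1
y_2 = 13
z_2 = 9
w_2 = 5
h_2 = 4
x_3 = 4
y_3 = 14
z_3 = 3
r_3 = 4
x_4 = 5
y_4 = 7
z_4 = 4
x_5 = 17
y_5 = 4
z_5 = 12
x_6 = 1
y_6 = 12
z_6 = 1
w_6 = 3
d_6 = 6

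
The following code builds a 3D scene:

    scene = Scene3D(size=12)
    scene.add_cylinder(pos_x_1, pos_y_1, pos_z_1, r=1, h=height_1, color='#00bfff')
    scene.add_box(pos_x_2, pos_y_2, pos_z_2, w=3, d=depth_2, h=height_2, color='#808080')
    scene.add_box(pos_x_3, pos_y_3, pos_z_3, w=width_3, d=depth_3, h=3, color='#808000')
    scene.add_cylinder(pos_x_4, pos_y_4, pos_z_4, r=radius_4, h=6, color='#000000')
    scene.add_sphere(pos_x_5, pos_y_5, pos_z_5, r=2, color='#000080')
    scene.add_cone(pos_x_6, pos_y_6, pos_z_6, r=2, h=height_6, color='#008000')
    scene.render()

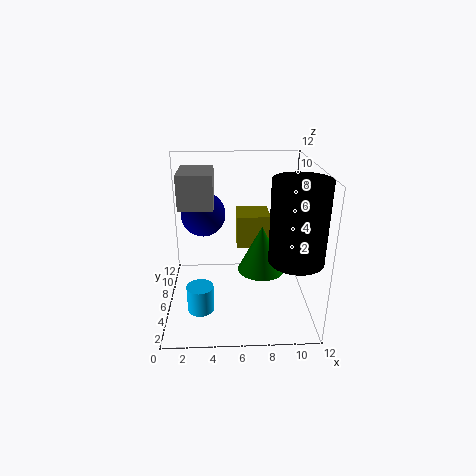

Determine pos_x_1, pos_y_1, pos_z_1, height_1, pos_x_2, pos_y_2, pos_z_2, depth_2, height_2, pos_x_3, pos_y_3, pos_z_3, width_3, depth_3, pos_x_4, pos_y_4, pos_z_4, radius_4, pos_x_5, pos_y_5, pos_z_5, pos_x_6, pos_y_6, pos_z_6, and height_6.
pos_x_1 = 3
pos_y_1 = 2
pos_z_1 = 2
height_1 = 2
pos_x_2 = 1
pos_y_2 = 7
pos_z_2 = 8
depth_2 = 4
height_2 = 3
pos_x_3 = 6
pos_y_3 = 8
pos_z_3 = 4
width_3 = 3
depth_3 = 3
pos_x_4 = 10
pos_y_4 = 2
pos_z_4 = 6
radius_4 = 2
pos_x_5 = 3
pos_y_5 = 9
pos_z_5 = 7
pos_x_6 = 8
pos_y_6 = 6
pos_z_6 = 3
height_6 = 4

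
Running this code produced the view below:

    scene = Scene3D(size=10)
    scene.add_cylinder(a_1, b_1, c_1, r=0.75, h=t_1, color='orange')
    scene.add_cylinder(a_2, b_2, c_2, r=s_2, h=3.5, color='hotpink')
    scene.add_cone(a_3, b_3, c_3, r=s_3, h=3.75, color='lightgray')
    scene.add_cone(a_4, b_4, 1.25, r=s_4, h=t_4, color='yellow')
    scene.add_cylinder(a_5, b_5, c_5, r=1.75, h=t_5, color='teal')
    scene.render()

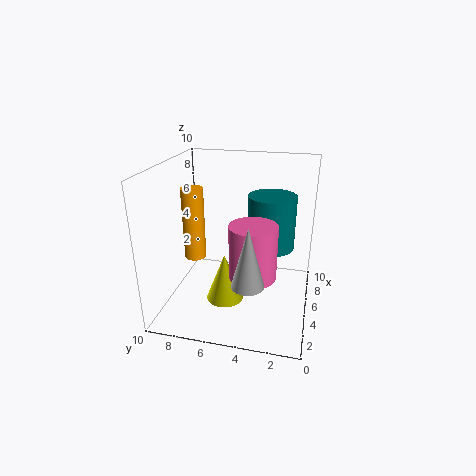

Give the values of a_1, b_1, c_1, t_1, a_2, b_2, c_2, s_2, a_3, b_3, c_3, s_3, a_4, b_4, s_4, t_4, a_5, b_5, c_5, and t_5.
a_1 = 4.5
b_1 = 8
c_1 = 3.5
t_1 = 5
a_2 = 2.75
b_2 = 3.5
c_2 = 3.5
s_2 = 1.5
a_3 = 1.25
b_3 = 3.5
c_3 = 3.75
s_3 = 1
a_4 = 3.25
b_4 = 5.5
s_4 = 1.25
t_4 = 3.25
a_5 = 7.25
b_5 = 3
c_5 = 3.5
t_5 = 4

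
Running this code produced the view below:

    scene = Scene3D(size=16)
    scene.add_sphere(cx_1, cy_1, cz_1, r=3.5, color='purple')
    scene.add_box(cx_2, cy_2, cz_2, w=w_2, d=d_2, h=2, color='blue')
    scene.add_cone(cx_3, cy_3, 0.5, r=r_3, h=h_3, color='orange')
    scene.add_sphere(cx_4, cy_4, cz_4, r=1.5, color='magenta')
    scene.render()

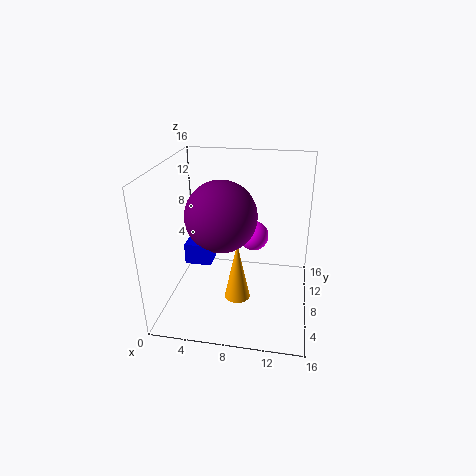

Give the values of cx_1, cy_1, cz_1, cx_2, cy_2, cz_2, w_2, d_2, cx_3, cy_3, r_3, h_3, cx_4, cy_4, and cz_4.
cx_1 = 7; cy_1 = 4.5; cz_1 = 12; cx_2 = 4; cy_2 = 2; cz_2 = 8; w_2 = 2.5; d_2 = 2; cx_3 = 8; cy_3 = 7.5; r_3 = 1.5; h_3 = 7; cx_4 = 10; cy_4 = 6; cz_4 = 9.5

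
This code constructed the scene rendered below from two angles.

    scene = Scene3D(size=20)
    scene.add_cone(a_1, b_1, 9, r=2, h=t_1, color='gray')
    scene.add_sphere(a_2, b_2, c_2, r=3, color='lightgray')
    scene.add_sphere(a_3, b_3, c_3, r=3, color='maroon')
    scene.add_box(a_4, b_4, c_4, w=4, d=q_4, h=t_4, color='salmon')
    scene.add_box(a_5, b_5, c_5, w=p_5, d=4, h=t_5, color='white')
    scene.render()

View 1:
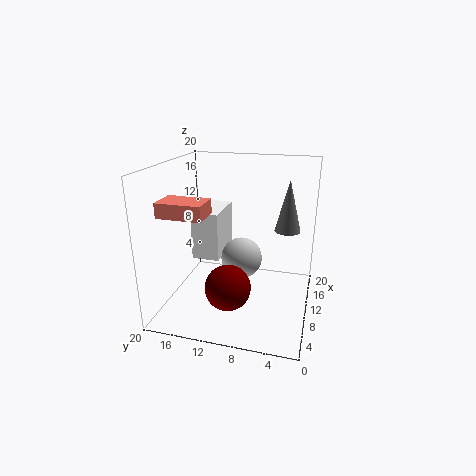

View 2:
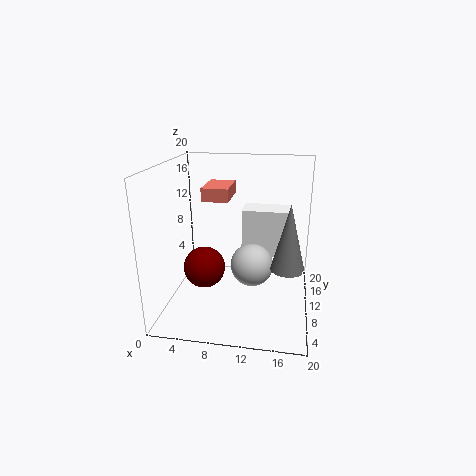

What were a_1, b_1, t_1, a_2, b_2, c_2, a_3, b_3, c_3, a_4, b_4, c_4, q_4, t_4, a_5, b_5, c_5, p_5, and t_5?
a_1 = 17
b_1 = 4
t_1 = 8
a_2 = 12
b_2 = 10
c_2 = 6
a_3 = 5
b_3 = 10
c_3 = 5
a_4 = 4
b_4 = 13
c_4 = 14
q_4 = 6
t_4 = 2
a_5 = 10
b_5 = 13
c_5 = 6
p_5 = 7
t_5 = 7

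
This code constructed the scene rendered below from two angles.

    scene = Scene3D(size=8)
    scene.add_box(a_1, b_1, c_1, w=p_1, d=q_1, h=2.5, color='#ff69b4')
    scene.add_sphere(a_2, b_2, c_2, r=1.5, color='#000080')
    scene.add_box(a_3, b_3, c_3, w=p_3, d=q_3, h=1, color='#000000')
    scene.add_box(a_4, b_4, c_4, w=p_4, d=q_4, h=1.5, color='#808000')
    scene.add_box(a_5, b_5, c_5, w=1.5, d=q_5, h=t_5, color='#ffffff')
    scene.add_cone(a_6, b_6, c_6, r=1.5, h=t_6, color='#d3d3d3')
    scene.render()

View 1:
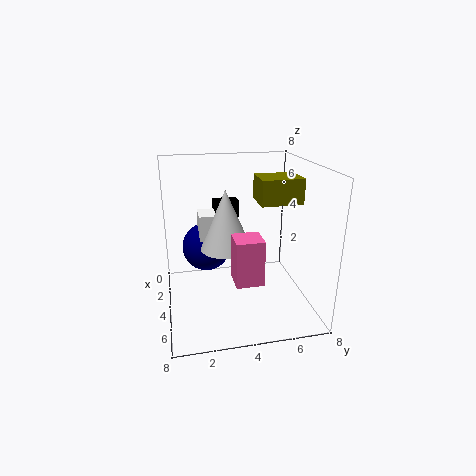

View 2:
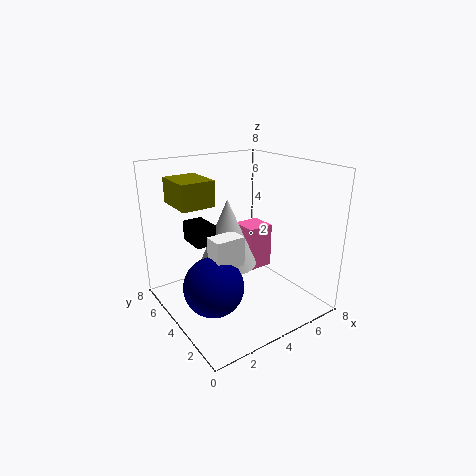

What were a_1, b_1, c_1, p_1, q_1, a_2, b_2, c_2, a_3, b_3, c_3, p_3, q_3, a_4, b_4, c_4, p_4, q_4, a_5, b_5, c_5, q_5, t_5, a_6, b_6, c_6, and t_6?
a_1 = 4.5
b_1 = 3.5
c_1 = 2
p_1 = 1.5
q_1 = 1.5
a_2 = 1.5
b_2 = 2.5
c_2 = 2.5
a_3 = 1
b_3 = 3
c_3 = 4.5
p_3 = 1
q_3 = 1.5
a_4 = 1.5
b_4 = 5.5
c_4 = 5.5
p_4 = 2
q_4 = 2.5
a_5 = 1.5
b_5 = 2
c_5 = 3.5
q_5 = 1
t_5 = 1.5
a_6 = 3
b_6 = 3.5
c_6 = 3
t_6 = 3.5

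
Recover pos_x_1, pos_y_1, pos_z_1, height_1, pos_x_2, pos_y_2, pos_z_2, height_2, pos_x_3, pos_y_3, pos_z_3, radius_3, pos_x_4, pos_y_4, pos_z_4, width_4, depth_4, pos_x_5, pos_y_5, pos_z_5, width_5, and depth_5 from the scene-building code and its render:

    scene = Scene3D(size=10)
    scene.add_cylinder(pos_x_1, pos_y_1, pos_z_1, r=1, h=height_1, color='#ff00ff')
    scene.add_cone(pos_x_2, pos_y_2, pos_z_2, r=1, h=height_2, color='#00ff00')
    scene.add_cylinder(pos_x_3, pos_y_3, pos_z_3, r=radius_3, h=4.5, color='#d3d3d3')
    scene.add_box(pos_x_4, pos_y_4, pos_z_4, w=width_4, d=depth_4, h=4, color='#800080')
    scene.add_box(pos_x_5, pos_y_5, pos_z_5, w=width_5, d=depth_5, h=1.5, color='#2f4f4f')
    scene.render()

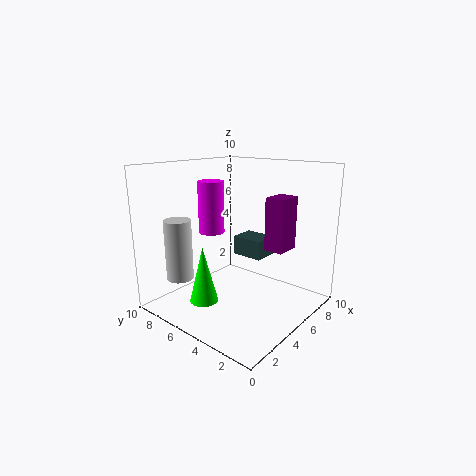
pos_x_1 = 6, pos_y_1 = 8.5, pos_z_1 = 4.5, height_1 = 4, pos_x_2 = 3, pos_y_2 = 6.5, pos_z_2 = 0.5, height_2 = 4, pos_x_3 = 3, pos_y_3 = 9, pos_z_3 = 1.5, radius_3 = 1, pos_x_4 = 7.5, pos_y_4 = 3, pos_z_4 = 3.5, width_4 = 2, depth_4 = 1.5, pos_x_5 = 7.5, pos_y_5 = 5, pos_z_5 = 2.5, width_5 = 2, depth_5 = 2.5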